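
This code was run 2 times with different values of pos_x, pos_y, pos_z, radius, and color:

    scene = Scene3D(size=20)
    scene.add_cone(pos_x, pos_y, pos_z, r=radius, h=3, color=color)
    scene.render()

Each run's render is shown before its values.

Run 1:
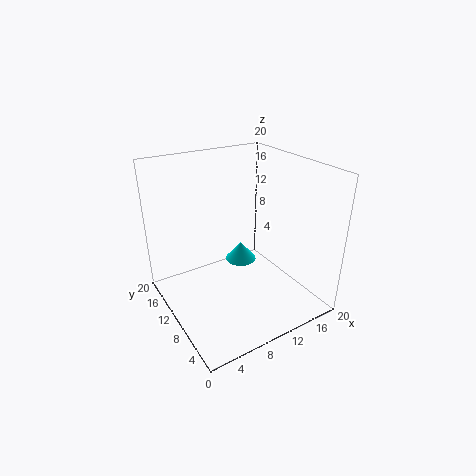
pos_x = 14; pos_y = 15.5; pos_z = 2.5; radius = 2.5; color = 'cyan'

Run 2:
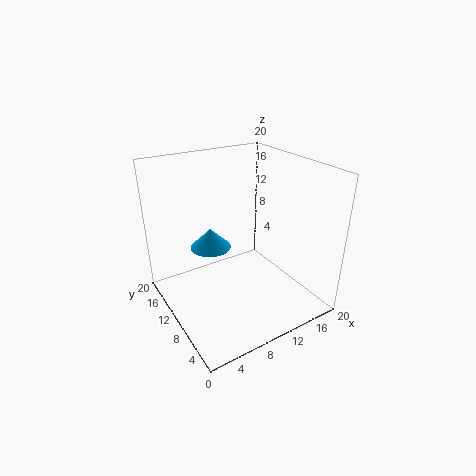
pos_x = 8; pos_y = 14.5; pos_z = 7; radius = 3; color = 'deepskyblue'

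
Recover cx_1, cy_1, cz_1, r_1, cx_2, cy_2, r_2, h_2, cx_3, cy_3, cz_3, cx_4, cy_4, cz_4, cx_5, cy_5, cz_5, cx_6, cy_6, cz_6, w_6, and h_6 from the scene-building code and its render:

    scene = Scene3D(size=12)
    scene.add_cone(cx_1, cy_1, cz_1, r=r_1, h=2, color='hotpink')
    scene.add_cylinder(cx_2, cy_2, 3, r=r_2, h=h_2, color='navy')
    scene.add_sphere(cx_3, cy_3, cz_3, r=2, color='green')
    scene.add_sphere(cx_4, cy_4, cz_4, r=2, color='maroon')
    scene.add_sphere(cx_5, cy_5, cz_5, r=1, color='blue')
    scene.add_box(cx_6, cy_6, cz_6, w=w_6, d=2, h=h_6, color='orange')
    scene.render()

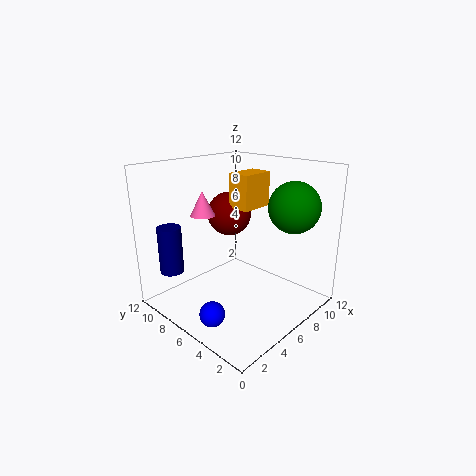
cx_1 = 4, cy_1 = 8, cz_1 = 8, r_1 = 1, cx_2 = 2, cy_2 = 10, r_2 = 1, h_2 = 4, cx_3 = 8, cy_3 = 2, cz_3 = 9, cx_4 = 8, cy_4 = 9, cz_4 = 7, cx_5 = 2, cy_5 = 5, cz_5 = 1, cx_6 = 7, cy_6 = 6, cz_6 = 8, w_6 = 3, h_6 = 3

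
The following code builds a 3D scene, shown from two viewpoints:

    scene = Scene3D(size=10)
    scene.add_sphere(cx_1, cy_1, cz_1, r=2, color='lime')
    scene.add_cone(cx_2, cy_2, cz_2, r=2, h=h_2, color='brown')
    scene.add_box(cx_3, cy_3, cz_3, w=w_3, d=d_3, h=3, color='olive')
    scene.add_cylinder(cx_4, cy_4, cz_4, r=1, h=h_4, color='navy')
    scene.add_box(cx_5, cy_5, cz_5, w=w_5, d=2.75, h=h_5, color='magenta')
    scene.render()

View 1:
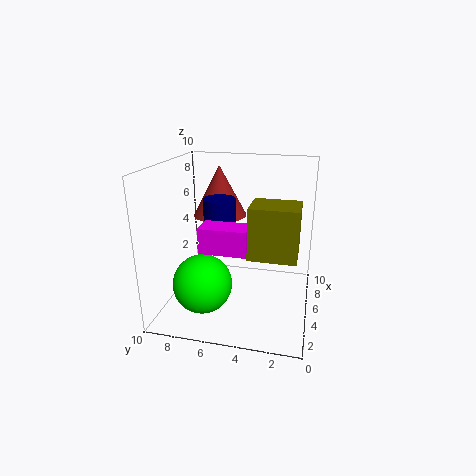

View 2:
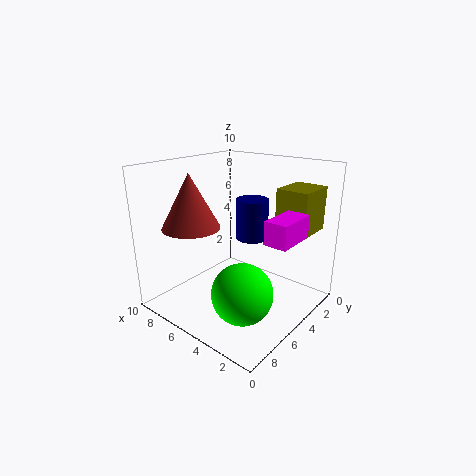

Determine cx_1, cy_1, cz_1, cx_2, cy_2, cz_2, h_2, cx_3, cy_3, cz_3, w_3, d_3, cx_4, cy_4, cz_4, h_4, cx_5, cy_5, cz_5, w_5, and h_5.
cx_1 = 3; cy_1 = 7; cz_1 = 2.25; cx_2 = 7.5; cy_2 = 7; cz_2 = 5.75; h_2 = 3.75; cx_3 = 0.75; cy_3 = 0.75; cz_3 = 5.5; w_3 = 2.25; d_3 = 2.75; cx_4 = 3.25; cy_4 = 5.75; cz_4 = 5.75; h_4 = 2.5; cx_5 = 0.5; cy_5 = 3.5; cz_5 = 5.75; w_5 = 1.5; h_5 = 1.5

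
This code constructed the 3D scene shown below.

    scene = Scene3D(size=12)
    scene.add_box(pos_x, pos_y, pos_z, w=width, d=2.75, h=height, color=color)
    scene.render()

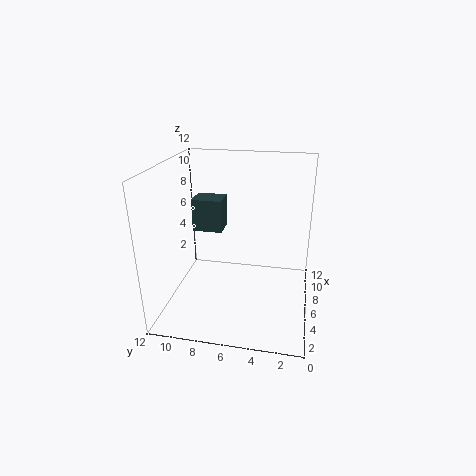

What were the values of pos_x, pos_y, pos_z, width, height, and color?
pos_x = 8.25, pos_y = 8, pos_z = 5.25, width = 2.25, height = 3, color = 'darkslategray'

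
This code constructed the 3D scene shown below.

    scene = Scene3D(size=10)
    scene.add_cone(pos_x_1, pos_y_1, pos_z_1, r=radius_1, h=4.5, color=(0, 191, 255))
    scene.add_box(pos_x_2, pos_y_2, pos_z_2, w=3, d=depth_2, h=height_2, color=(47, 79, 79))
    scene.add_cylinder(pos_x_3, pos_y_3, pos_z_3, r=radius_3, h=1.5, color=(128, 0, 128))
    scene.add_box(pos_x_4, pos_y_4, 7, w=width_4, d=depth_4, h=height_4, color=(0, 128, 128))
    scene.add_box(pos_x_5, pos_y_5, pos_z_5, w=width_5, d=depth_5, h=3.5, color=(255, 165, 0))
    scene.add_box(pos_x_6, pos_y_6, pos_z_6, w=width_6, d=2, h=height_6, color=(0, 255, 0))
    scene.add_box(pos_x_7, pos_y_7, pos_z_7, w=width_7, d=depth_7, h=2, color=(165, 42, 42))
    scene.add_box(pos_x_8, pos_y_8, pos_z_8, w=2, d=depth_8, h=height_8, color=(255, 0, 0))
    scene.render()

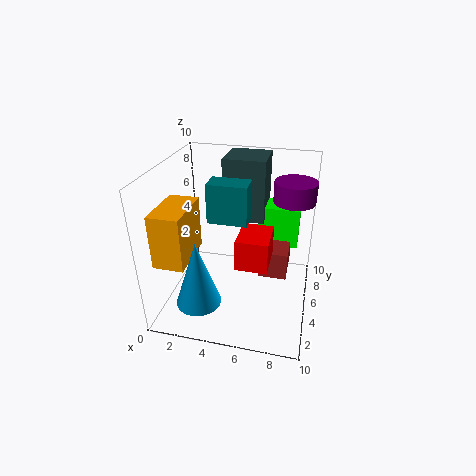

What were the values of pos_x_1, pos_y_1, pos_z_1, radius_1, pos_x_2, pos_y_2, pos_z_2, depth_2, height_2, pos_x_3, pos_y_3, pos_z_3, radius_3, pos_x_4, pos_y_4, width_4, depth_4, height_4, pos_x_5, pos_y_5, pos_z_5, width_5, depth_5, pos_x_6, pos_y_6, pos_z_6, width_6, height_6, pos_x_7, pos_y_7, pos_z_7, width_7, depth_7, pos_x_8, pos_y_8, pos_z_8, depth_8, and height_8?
pos_x_1 = 3
pos_y_1 = 2
pos_z_1 = 1.5
radius_1 = 1.5
pos_x_2 = 3.5
pos_y_2 = 6.5
pos_z_2 = 5.5
depth_2 = 3
height_2 = 4.5
pos_x_3 = 8.5
pos_y_3 = 7.5
pos_z_3 = 7
radius_3 = 1.5
pos_x_4 = 3.5
pos_y_4 = 3
width_4 = 2.5
depth_4 = 1.5
height_4 = 2.5
pos_x_5 = 0.5
pos_y_5 = 1
pos_z_5 = 4.5
width_5 = 2
depth_5 = 3.5
pos_x_6 = 6
pos_y_6 = 7
pos_z_6 = 3.5
width_6 = 3
height_6 = 3
pos_x_7 = 6.5
pos_y_7 = 5
pos_z_7 = 2
width_7 = 2
depth_7 = 3.5
pos_x_8 = 5.5
pos_y_8 = 2
pos_z_8 = 4.5
depth_8 = 2.5
height_8 = 2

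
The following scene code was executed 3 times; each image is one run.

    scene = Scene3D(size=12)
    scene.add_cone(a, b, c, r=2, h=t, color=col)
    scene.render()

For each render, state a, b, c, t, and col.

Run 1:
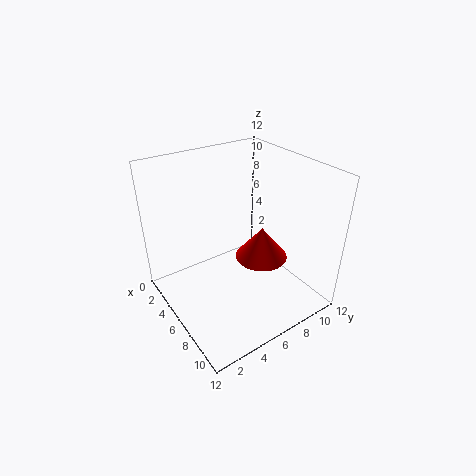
a = 8.5, b = 6.5, c = 5.5, t = 2.5, col = 'red'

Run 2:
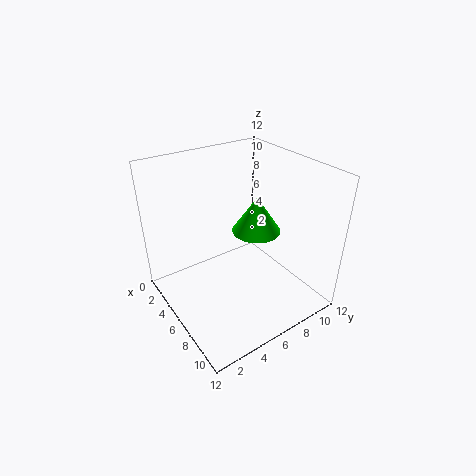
a = 6.5, b = 7.5, c = 6.5, t = 3, col = 'lime'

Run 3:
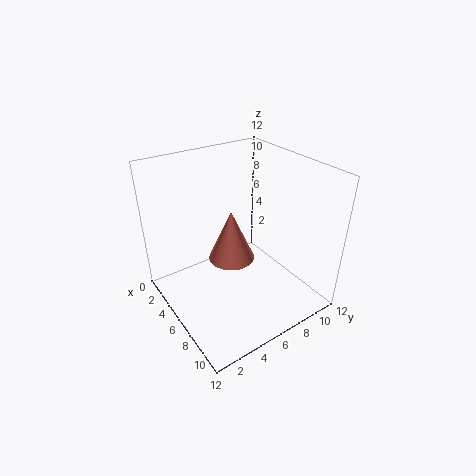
a = 5, b = 6, c = 3.5, t = 4.5, col = 'salmon'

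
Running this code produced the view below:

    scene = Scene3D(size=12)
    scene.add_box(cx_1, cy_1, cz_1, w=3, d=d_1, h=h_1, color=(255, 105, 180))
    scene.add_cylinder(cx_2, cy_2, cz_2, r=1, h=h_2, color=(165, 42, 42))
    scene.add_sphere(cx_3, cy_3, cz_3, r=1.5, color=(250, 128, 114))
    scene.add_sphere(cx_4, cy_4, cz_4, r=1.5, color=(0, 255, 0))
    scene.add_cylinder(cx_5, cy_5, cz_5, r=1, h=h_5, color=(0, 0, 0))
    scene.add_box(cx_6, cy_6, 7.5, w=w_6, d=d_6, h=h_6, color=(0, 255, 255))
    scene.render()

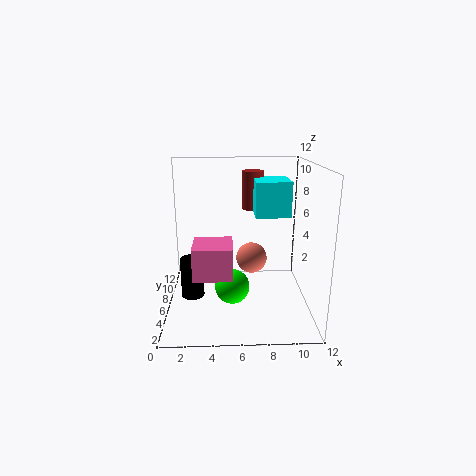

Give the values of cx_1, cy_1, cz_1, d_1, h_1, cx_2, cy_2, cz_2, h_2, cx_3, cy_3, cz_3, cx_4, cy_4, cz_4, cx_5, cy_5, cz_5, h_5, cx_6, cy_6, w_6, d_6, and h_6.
cx_1 = 2.5
cy_1 = 2
cz_1 = 4
d_1 = 3
h_1 = 2.5
cx_2 = 7.5
cy_2 = 10
cz_2 = 7.5
h_2 = 3.5
cx_3 = 7.5
cy_3 = 10
cz_3 = 2.5
cx_4 = 5.5
cy_4 = 6
cz_4 = 1.5
cx_5 = 2
cy_5 = 6.5
cz_5 = 0.5
h_5 = 3.5
cx_6 = 7.5
cy_6 = 6.5
w_6 = 3
d_6 = 3.5
h_6 = 3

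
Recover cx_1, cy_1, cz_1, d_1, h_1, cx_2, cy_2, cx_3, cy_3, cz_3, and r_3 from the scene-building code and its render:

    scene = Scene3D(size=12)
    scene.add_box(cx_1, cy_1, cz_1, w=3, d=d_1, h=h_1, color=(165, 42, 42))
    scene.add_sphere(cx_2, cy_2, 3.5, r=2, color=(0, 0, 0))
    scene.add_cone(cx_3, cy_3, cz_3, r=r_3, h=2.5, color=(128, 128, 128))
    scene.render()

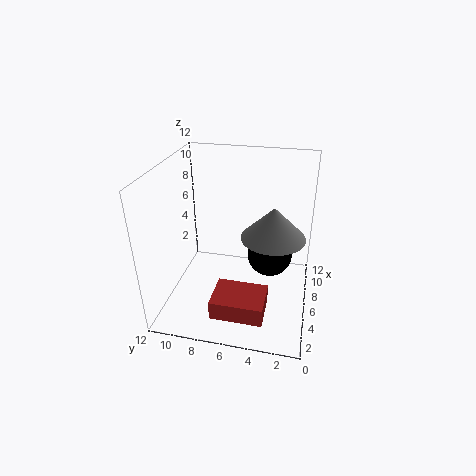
cx_1 = 0.5
cy_1 = 3
cz_1 = 2
d_1 = 4
h_1 = 1.5
cx_2 = 8
cy_2 = 3.5
cx_3 = 5
cy_3 = 3
cz_3 = 7
r_3 = 2.5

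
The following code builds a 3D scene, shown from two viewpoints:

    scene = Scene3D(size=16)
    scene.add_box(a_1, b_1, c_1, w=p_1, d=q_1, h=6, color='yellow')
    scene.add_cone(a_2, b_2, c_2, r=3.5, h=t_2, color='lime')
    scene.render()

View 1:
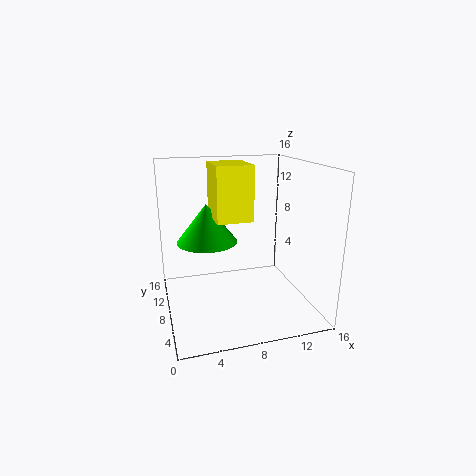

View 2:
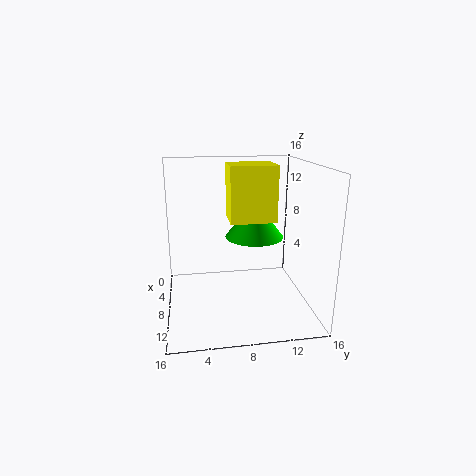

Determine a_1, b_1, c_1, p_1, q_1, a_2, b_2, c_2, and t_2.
a_1 = 5.5; b_1 = 7; c_1 = 10; p_1 = 4; q_1 = 5; a_2 = 5; b_2 = 10.5; c_2 = 7; t_2 = 4.5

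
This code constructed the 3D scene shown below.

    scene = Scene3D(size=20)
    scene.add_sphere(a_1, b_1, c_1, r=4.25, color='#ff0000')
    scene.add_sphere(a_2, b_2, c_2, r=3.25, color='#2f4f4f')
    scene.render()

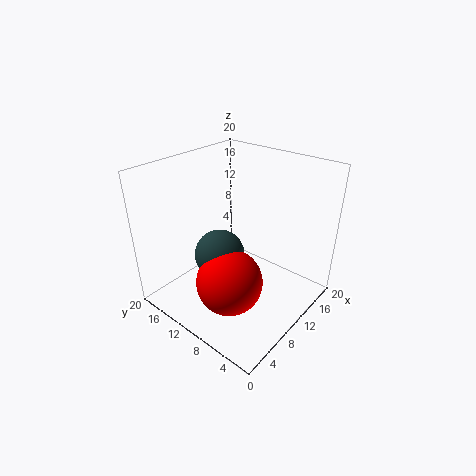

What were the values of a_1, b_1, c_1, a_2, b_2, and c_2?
a_1 = 5
b_1 = 7.25
c_1 = 6.75
a_2 = 6.25
b_2 = 10
c_2 = 9.25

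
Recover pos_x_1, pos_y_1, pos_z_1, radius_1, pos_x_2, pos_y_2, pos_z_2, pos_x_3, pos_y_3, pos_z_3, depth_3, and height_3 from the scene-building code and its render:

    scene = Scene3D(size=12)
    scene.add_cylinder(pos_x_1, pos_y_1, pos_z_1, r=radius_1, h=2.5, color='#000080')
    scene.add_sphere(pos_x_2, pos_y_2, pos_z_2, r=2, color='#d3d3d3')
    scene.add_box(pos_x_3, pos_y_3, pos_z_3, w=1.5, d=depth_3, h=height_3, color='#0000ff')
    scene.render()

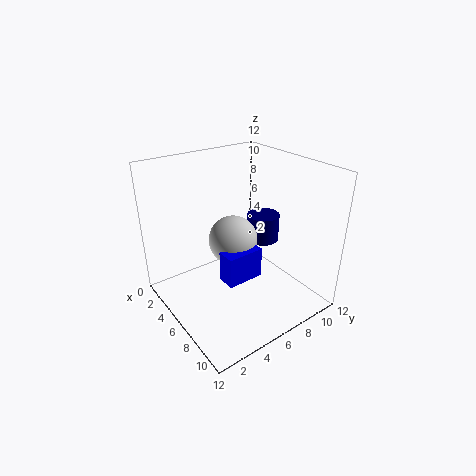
pos_x_1 = 4.5; pos_y_1 = 10; pos_z_1 = 4; radius_1 = 1.5; pos_x_2 = 6; pos_y_2 = 5.5; pos_z_2 = 6; pos_x_3 = 7; pos_y_3 = 3.5; pos_z_3 = 3.5; depth_3 = 3; height_3 = 2.5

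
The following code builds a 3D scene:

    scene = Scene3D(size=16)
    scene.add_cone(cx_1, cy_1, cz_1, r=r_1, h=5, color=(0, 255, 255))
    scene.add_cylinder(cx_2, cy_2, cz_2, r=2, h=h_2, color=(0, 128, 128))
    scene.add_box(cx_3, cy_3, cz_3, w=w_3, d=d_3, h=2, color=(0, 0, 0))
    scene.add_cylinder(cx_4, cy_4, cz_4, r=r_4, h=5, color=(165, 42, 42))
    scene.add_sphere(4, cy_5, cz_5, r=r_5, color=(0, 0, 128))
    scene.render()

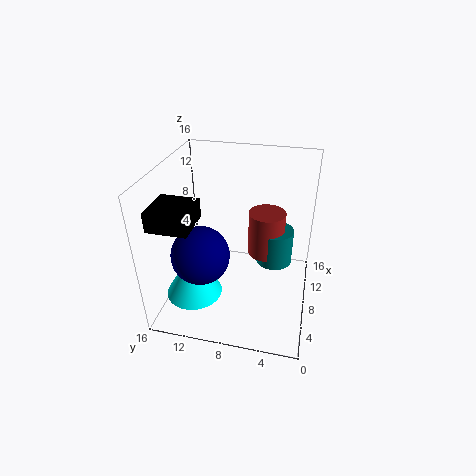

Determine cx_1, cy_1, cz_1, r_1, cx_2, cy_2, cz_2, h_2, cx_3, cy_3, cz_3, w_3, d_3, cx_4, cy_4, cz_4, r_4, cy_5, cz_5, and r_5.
cx_1 = 4
cy_1 = 12
cz_1 = 3
r_1 = 3
cx_2 = 9
cy_2 = 4
cz_2 = 5
h_2 = 4
cx_3 = 1
cy_3 = 11
cz_3 = 12
w_3 = 4
d_3 = 4
cx_4 = 9
cy_4 = 5
cz_4 = 6
r_4 = 2
cy_5 = 11
cz_5 = 8
r_5 = 3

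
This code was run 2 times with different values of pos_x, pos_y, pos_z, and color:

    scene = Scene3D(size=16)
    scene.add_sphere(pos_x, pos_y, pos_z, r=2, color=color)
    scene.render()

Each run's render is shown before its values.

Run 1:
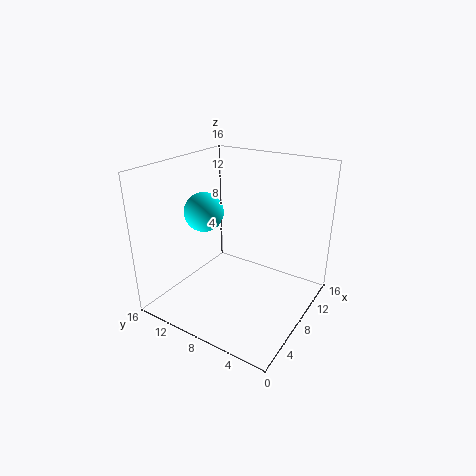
pos_x = 4.75; pos_y = 10; pos_z = 11.75; color = 'cyan'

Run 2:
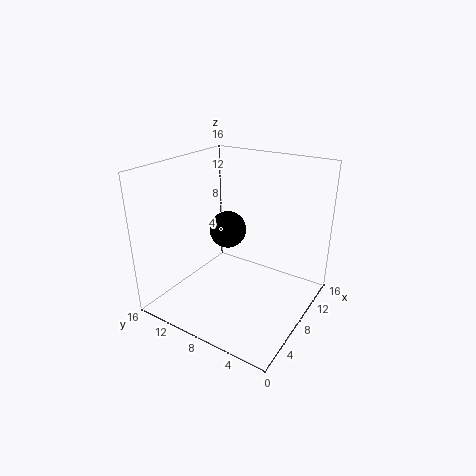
pos_x = 7.5; pos_y = 9; pos_z = 9; color = 'black'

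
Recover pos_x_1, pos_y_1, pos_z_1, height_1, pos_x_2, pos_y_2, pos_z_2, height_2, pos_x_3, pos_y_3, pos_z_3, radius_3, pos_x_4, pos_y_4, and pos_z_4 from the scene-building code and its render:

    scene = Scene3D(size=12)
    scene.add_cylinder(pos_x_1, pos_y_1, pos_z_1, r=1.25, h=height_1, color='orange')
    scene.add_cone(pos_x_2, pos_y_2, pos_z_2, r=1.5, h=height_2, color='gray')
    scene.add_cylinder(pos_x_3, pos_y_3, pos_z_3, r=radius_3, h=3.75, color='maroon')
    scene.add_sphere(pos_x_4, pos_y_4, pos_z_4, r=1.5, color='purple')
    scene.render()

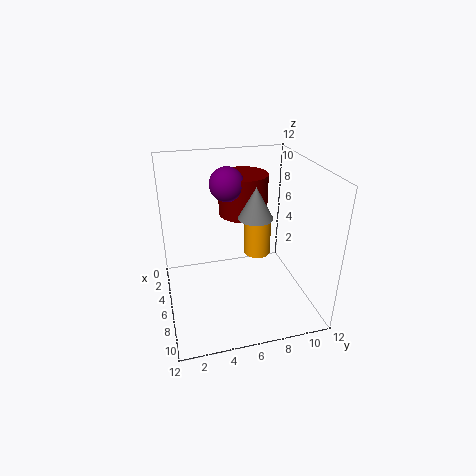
pos_x_1 = 3, pos_y_1 = 8.75, pos_z_1 = 2.5, height_1 = 3.5, pos_x_2 = 5.25, pos_y_2 = 7.75, pos_z_2 = 7.25, height_2 = 2.75, pos_x_3 = 2.25, pos_y_3 = 7.5, pos_z_3 = 6.5, radius_3 = 2.25, pos_x_4 = 3.25, pos_y_4 = 5.75, pos_z_4 = 9.75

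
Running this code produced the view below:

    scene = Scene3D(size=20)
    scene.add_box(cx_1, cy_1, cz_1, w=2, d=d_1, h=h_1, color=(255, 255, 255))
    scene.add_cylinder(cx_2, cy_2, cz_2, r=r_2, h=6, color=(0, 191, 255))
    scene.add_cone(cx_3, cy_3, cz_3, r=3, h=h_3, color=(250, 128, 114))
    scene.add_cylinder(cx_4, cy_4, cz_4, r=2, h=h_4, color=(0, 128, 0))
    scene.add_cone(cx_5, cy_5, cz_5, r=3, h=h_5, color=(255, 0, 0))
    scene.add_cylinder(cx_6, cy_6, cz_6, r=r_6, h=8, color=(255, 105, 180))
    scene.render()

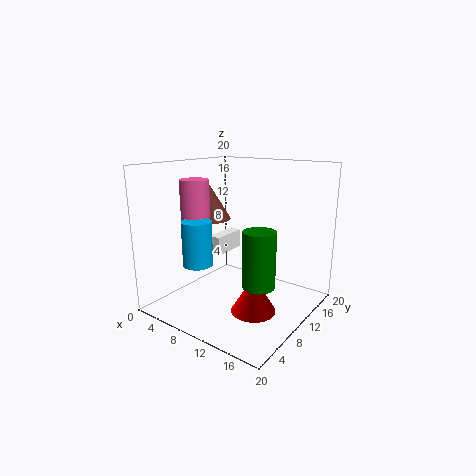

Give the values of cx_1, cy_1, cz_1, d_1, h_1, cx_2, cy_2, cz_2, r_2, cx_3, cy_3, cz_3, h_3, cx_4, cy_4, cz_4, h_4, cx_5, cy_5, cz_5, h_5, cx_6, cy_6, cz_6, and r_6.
cx_1 = 2; cy_1 = 13; cz_1 = 5; d_1 = 6; h_1 = 3; cx_2 = 7; cy_2 = 5; cz_2 = 7; r_2 = 2; cx_3 = 5; cy_3 = 10; cz_3 = 12; h_3 = 5; cx_4 = 16; cy_4 = 6; cz_4 = 6; h_4 = 7; cx_5 = 14; cy_5 = 8; cz_5 = 1; h_5 = 5; cx_6 = 5; cy_6 = 7; cz_6 = 10; r_6 = 2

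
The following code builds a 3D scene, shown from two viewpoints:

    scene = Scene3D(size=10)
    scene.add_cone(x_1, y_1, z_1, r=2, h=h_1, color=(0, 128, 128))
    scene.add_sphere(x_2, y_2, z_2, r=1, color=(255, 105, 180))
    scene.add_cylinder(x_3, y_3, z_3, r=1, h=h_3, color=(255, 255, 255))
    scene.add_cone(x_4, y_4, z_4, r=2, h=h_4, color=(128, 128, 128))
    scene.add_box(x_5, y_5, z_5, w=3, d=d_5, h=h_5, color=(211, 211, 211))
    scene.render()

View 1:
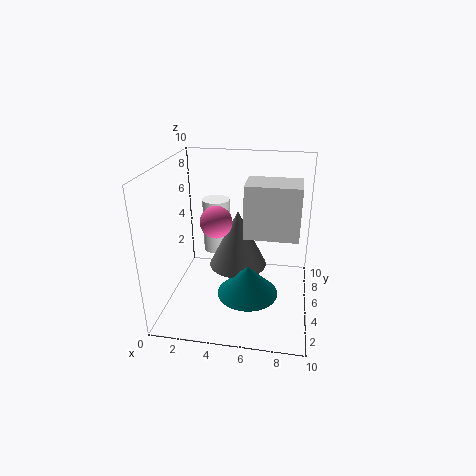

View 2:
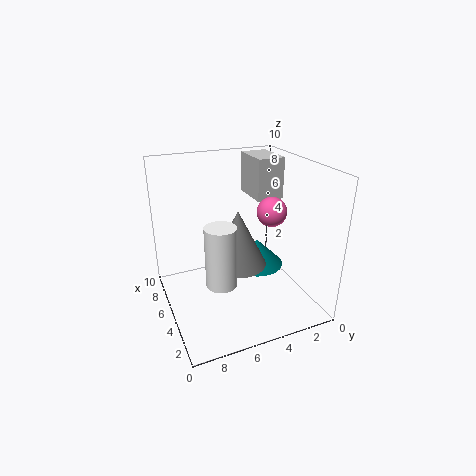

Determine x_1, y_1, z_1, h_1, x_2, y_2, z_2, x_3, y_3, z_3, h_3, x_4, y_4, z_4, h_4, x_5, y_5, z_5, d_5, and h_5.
x_1 = 6, y_1 = 3, z_1 = 2, h_1 = 2, x_2 = 4, y_2 = 3, z_2 = 7, x_3 = 3, y_3 = 7, z_3 = 3, h_3 = 4, x_4 = 5, y_4 = 5, z_4 = 3, h_4 = 4, x_5 = 6, y_5 = 1, z_5 = 7, d_5 = 2, h_5 = 3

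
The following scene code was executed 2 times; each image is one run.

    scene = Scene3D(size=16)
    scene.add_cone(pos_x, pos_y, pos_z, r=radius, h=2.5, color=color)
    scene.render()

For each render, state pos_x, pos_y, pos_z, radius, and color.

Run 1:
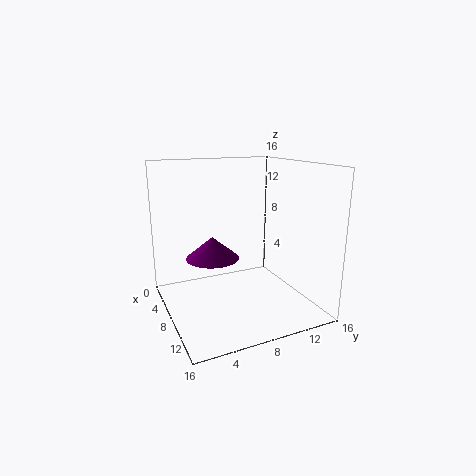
pos_x = 6.5; pos_y = 5.5; pos_z = 5.5; radius = 3; color = 'purple'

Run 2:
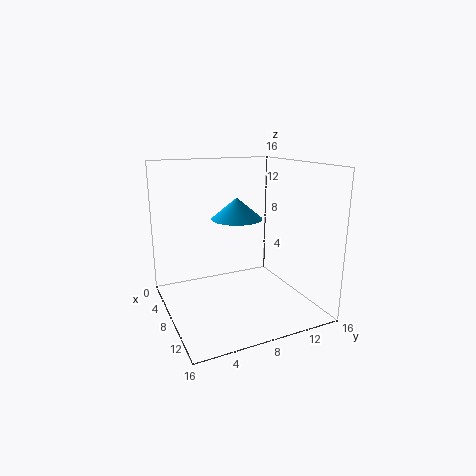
pos_x = 5.5; pos_y = 9; pos_z = 9.5; radius = 3; color = 'deepskyblue'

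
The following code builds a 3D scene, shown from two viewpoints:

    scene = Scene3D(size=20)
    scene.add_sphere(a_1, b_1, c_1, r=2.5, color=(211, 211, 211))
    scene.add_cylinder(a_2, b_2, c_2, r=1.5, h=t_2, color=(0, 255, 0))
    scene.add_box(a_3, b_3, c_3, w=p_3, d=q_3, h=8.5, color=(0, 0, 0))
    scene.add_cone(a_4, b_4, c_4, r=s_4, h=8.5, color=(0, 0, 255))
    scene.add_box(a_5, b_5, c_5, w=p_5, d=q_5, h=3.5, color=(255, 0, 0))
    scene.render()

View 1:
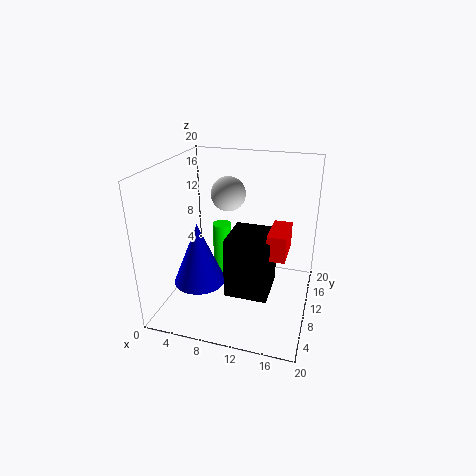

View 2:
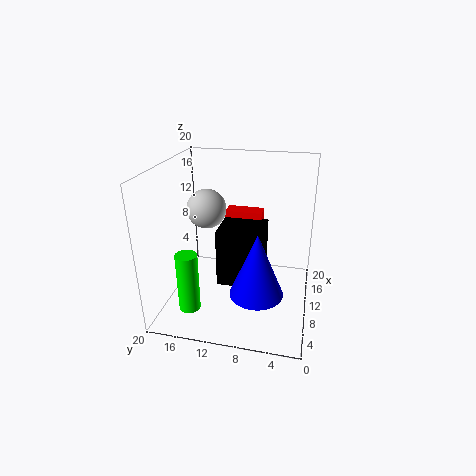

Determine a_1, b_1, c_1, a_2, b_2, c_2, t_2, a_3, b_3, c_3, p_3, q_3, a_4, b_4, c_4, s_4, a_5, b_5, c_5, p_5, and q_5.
a_1 = 7.5
b_1 = 13.5
c_1 = 15
a_2 = 5.5
b_2 = 16
c_2 = 0.5
t_2 = 8.5
a_3 = 9
b_3 = 6.5
c_3 = 2.5
p_3 = 6
q_3 = 6.5
a_4 = 5.5
b_4 = 6.5
c_4 = 4.5
s_4 = 3.5
a_5 = 14.5
b_5 = 7.5
c_5 = 8.5
p_5 = 2.5
q_5 = 5.5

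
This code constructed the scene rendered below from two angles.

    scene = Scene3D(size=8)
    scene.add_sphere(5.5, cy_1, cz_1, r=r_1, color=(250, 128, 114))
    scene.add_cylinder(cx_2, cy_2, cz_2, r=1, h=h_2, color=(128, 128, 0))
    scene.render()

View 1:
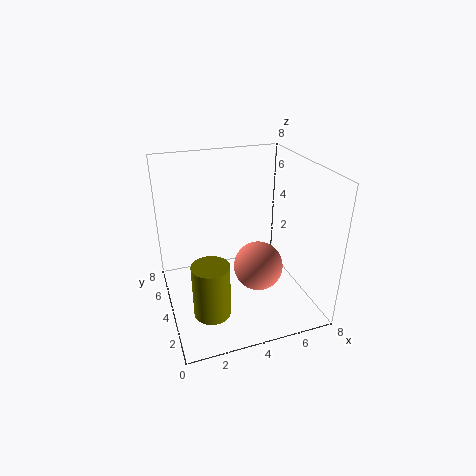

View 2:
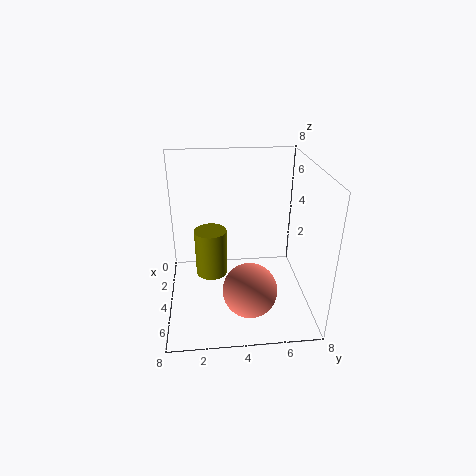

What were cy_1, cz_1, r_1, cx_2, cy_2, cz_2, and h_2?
cy_1 = 4.5; cz_1 = 1.5; r_1 = 1.5; cx_2 = 2; cy_2 = 2.5; cz_2 = 0.5; h_2 = 3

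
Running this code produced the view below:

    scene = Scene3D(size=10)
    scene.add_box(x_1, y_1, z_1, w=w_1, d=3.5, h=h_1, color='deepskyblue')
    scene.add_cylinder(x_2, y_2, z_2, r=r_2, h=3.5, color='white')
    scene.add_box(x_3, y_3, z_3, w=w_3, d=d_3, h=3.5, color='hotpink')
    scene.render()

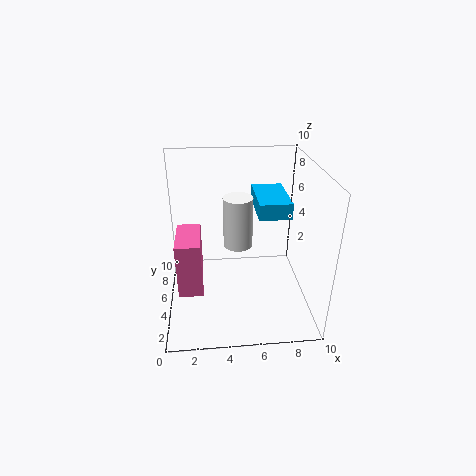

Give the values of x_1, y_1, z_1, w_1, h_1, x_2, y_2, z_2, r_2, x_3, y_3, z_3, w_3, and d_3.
x_1 = 6, y_1 = 2.5, z_1 = 7.5, w_1 = 2, h_1 = 1, x_2 = 5, y_2 = 5, z_2 = 4.5, r_2 = 1, x_3 = 1, y_3 = 1.5, z_3 = 3, w_3 = 1.5, d_3 = 3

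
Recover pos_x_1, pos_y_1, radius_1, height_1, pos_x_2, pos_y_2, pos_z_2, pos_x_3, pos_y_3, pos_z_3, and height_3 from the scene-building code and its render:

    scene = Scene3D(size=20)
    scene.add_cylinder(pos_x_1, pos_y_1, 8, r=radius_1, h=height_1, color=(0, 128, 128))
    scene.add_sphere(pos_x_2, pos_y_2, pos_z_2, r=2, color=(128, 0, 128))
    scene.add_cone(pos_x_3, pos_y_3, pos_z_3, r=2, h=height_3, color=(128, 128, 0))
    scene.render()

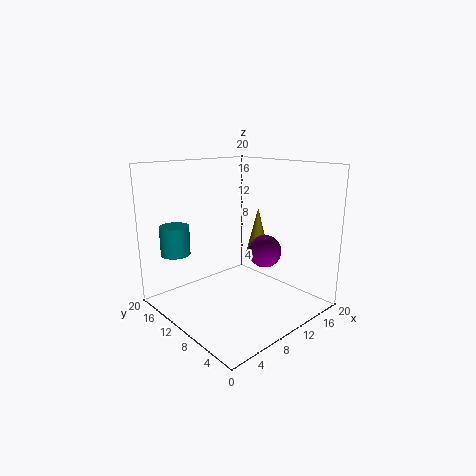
pos_x_1 = 3
pos_y_1 = 15
radius_1 = 2
height_1 = 4
pos_x_2 = 9
pos_y_2 = 4
pos_z_2 = 10
pos_x_3 = 16
pos_y_3 = 12
pos_z_3 = 5
height_3 = 8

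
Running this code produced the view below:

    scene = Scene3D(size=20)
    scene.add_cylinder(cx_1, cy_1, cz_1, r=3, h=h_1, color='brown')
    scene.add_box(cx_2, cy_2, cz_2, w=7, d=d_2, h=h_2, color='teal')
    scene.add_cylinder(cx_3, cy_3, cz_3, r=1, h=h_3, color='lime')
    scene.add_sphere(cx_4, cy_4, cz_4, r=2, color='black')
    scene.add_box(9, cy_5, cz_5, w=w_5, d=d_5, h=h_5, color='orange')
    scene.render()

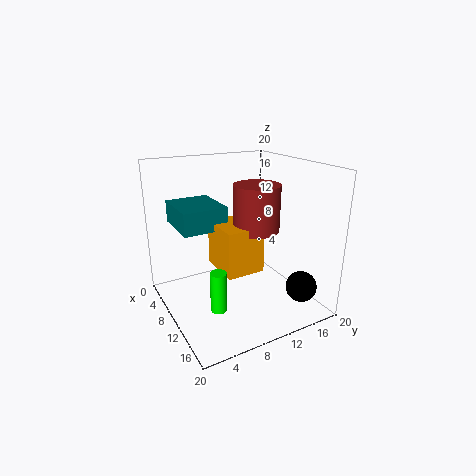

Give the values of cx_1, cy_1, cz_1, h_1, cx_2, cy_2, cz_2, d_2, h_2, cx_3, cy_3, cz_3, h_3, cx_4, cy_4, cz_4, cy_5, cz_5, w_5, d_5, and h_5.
cx_1 = 13, cy_1 = 11, cz_1 = 12, h_1 = 6, cx_2 = 4, cy_2 = 2, cz_2 = 12, d_2 = 6, h_2 = 3, cx_3 = 16, cy_3 = 4, cz_3 = 4, h_3 = 5, cx_4 = 18, cy_4 = 15, cz_4 = 5, cy_5 = 6, cz_5 = 7, w_5 = 6, d_5 = 5, h_5 = 6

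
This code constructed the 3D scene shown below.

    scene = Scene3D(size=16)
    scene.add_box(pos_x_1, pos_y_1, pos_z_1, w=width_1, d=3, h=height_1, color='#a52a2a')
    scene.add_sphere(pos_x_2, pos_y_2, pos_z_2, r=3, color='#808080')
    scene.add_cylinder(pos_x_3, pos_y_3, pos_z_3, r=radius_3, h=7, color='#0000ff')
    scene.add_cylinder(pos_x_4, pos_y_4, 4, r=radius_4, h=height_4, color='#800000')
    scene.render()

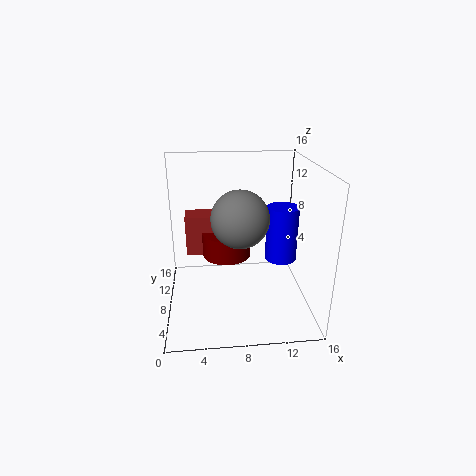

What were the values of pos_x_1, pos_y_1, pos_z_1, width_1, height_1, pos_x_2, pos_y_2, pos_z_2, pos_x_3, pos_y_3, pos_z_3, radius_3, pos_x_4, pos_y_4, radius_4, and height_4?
pos_x_1 = 2; pos_y_1 = 12; pos_z_1 = 4; width_1 = 5; height_1 = 5; pos_x_2 = 8; pos_y_2 = 6; pos_z_2 = 11; pos_x_3 = 14; pos_y_3 = 12; pos_z_3 = 3; radius_3 = 2; pos_x_4 = 7; pos_y_4 = 12; radius_4 = 3; height_4 = 3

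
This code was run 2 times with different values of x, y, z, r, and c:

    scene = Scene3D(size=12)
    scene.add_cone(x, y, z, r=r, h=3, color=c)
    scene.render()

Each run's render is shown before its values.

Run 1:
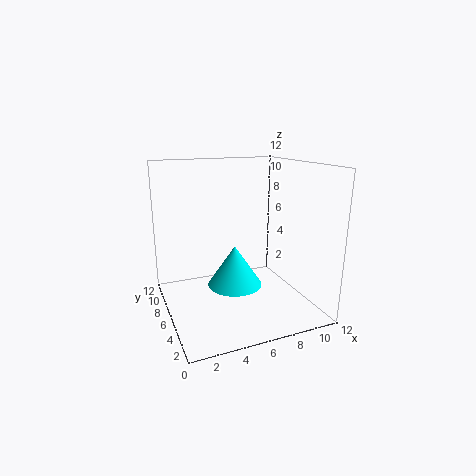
x = 4.5, y = 3, z = 3.5, r = 2, c = 'cyan'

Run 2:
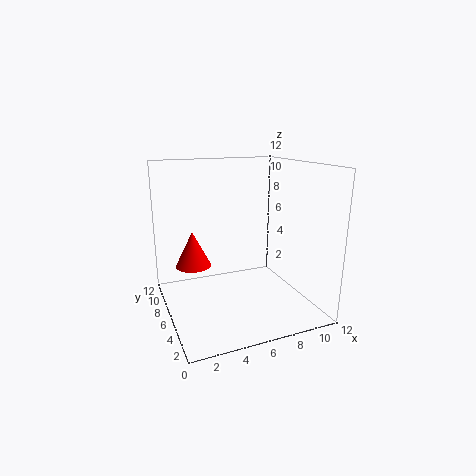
x = 2.5, y = 7.5, z = 3.5, r = 1.5, c = 'red'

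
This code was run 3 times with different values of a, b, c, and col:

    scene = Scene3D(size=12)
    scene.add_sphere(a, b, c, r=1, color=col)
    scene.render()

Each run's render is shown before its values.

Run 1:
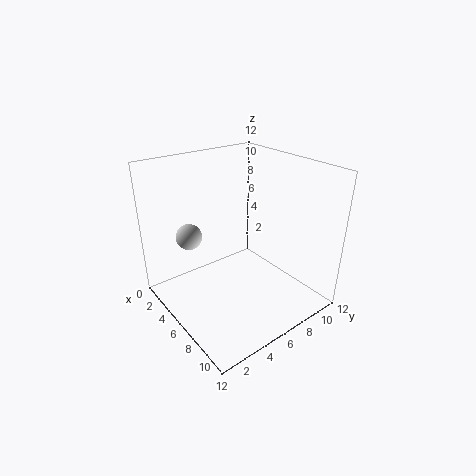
a = 5, b = 2, c = 7, col = 'lightgray'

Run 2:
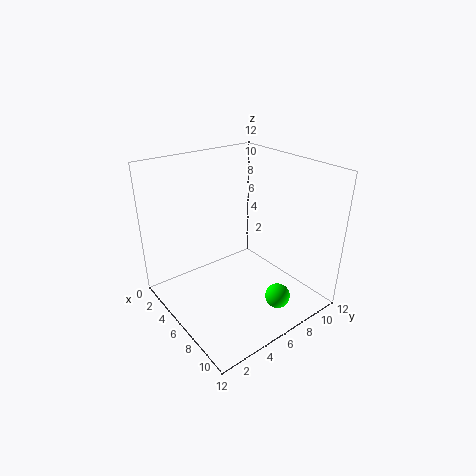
a = 10, b = 7, c = 2, col = 'lime'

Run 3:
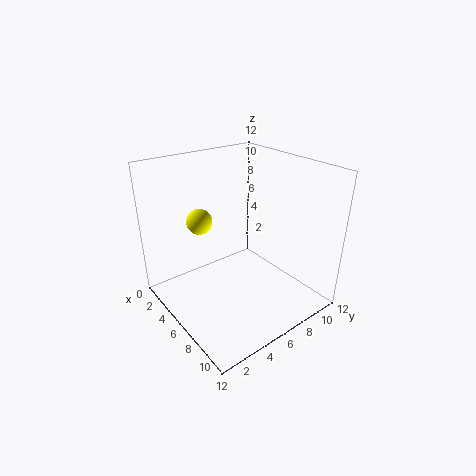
a = 5, b = 3, c = 8, col = 'yellow'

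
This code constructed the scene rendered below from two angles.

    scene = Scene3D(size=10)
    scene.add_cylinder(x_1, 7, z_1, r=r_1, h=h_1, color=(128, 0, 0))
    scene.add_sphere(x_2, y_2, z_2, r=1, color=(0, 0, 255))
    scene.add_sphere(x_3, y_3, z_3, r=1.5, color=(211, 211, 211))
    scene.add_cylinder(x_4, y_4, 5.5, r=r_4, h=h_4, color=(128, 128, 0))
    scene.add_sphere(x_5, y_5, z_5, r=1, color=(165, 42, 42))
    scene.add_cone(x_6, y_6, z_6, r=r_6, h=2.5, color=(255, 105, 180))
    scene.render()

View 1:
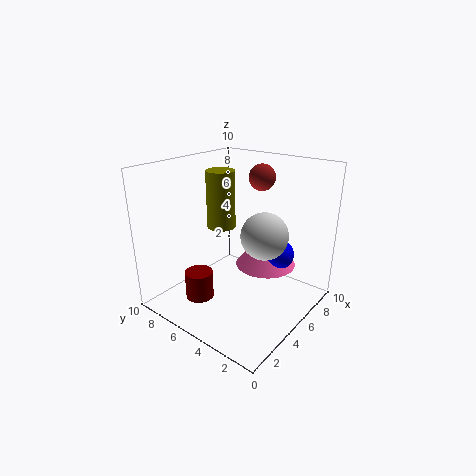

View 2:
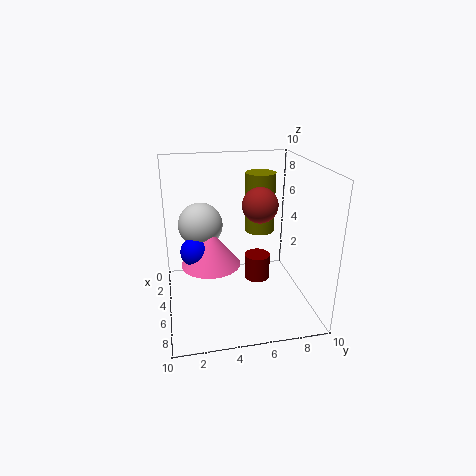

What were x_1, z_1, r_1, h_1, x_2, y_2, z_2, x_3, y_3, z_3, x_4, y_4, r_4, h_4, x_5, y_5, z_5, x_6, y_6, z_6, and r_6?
x_1 = 3; z_1 = 0.5; r_1 = 1; h_1 = 2; x_2 = 5.5; y_2 = 2; z_2 = 4.5; x_3 = 4.5; y_3 = 2.5; z_3 = 6; x_4 = 5; y_4 = 6.5; r_4 = 1; h_4 = 4; x_5 = 8.5; y_5 = 5.5; z_5 = 8.5; x_6 = 5.5; y_6 = 3; z_6 = 3.5; r_6 = 2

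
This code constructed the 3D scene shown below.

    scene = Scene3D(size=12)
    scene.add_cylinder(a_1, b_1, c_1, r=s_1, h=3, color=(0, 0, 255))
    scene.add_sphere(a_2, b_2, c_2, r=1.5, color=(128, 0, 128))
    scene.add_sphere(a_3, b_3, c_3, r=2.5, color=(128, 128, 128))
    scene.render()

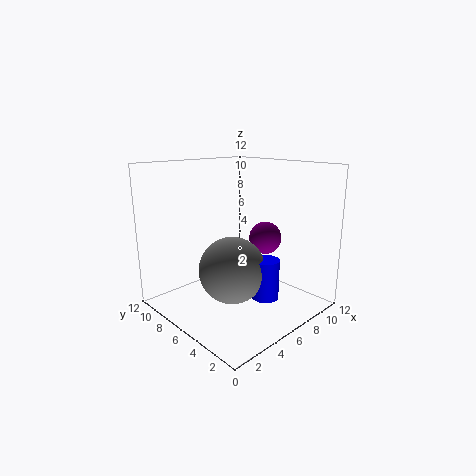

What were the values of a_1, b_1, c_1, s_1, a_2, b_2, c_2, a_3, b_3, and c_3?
a_1 = 5; b_1 = 2; c_1 = 2.5; s_1 = 1; a_2 = 10; b_2 = 6.5; c_2 = 5; a_3 = 3.5; b_3 = 4; c_3 = 4.5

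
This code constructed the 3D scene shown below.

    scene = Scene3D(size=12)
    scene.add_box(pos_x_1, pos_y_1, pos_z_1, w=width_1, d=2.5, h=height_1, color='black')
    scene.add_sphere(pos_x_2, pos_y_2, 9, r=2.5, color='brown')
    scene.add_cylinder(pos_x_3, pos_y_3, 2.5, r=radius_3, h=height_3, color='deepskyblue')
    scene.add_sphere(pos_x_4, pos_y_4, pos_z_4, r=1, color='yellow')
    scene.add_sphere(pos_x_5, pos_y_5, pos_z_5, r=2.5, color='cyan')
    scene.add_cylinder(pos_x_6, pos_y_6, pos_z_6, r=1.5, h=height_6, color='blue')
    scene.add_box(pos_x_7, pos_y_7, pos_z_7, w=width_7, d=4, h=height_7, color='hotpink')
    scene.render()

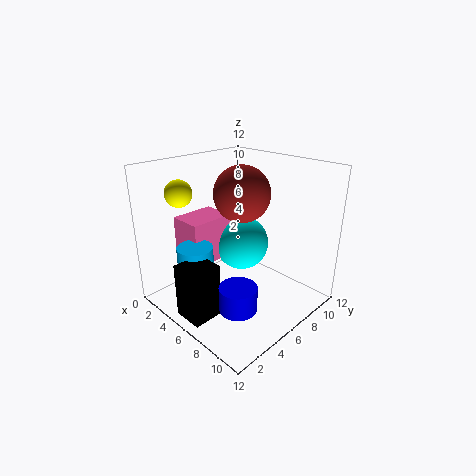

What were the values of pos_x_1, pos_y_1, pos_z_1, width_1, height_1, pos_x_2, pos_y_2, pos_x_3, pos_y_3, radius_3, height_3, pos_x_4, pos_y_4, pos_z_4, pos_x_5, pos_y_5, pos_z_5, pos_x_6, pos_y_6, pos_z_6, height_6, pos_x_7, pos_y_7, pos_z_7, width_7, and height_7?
pos_x_1 = 4.5; pos_y_1 = 0.5; pos_z_1 = 0.5; width_1 = 2.5; height_1 = 4.5; pos_x_2 = 4.5; pos_y_2 = 8; pos_x_3 = 4; pos_y_3 = 3; radius_3 = 1.5; height_3 = 3; pos_x_4 = 4.5; pos_y_4 = 1.5; pos_z_4 = 10.5; pos_x_5 = 4; pos_y_5 = 8.5; pos_z_5 = 4; pos_x_6 = 8.5; pos_y_6 = 3.5; pos_z_6 = 1.5; height_6 = 2; pos_x_7 = 0.5; pos_y_7 = 3.5; pos_z_7 = 3; width_7 = 3; height_7 = 4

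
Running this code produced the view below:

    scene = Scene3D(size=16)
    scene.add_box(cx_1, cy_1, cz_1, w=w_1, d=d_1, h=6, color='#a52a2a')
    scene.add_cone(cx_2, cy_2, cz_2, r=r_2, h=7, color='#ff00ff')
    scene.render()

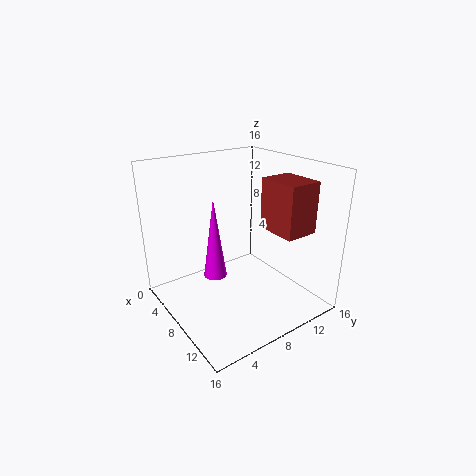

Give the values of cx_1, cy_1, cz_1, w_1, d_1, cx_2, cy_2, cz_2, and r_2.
cx_1 = 7; cy_1 = 12; cz_1 = 8; w_1 = 5; d_1 = 4; cx_2 = 13; cy_2 = 2; cz_2 = 8; r_2 = 1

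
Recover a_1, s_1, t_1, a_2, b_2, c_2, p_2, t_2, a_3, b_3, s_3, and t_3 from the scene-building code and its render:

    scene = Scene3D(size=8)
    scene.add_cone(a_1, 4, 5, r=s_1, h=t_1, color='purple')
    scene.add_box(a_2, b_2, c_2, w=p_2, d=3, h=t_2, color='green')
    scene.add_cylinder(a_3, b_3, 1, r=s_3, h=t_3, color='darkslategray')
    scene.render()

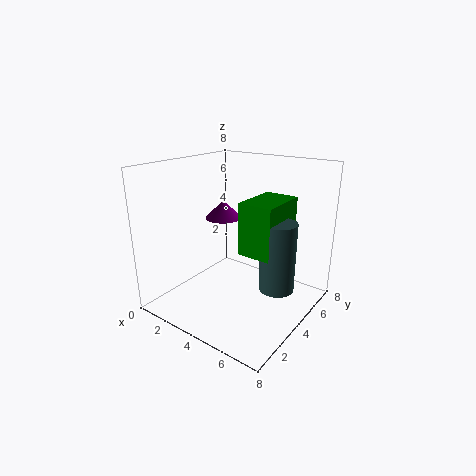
a_1 = 3
s_1 = 1
t_1 = 1
a_2 = 4
b_2 = 4
c_2 = 3
p_2 = 2
t_2 = 3
a_3 = 6
b_3 = 5
s_3 = 1
t_3 = 4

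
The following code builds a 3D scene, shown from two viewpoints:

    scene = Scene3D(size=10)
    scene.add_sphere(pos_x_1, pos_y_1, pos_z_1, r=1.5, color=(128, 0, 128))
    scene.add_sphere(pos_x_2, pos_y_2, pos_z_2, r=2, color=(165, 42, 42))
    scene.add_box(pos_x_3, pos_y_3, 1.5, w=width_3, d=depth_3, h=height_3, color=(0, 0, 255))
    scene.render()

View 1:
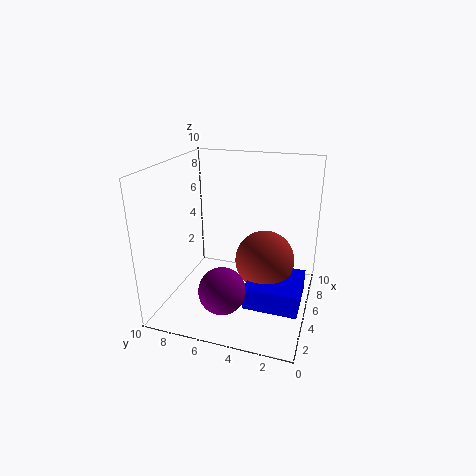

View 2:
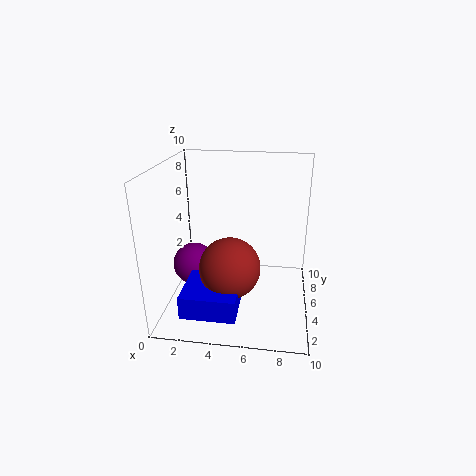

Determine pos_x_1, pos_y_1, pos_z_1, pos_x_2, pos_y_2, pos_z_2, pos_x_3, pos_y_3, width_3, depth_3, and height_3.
pos_x_1 = 1.75, pos_y_1 = 5, pos_z_1 = 2.75, pos_x_2 = 4.75, pos_y_2 = 3, pos_z_2 = 3.75, pos_x_3 = 2, pos_y_3 = 0.25, width_3 = 3.5, depth_3 = 3.5, height_3 = 1.5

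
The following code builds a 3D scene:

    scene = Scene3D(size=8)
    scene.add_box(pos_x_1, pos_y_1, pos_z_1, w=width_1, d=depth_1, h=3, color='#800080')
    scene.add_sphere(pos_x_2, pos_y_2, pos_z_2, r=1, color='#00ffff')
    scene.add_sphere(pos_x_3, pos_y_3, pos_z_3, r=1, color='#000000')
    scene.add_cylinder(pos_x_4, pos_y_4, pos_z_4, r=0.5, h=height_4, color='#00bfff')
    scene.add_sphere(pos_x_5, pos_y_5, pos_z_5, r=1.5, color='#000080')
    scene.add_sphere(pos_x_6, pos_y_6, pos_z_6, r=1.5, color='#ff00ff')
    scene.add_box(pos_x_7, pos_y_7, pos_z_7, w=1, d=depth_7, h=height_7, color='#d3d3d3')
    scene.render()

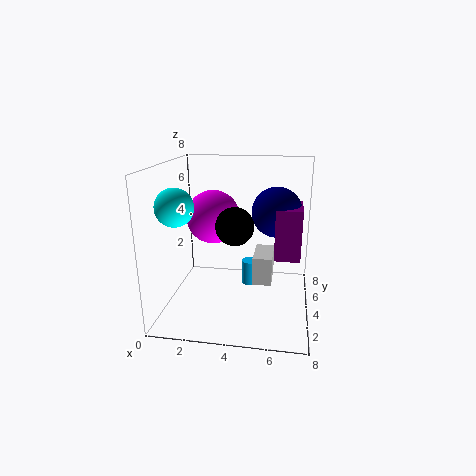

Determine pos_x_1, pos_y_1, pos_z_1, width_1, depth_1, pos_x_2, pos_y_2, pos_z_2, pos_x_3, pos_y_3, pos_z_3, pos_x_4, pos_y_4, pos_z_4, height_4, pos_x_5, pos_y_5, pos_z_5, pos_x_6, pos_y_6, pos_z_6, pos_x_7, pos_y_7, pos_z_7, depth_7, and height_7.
pos_x_1 = 6; pos_y_1 = 4.5; pos_z_1 = 2.5; width_1 = 1.5; depth_1 = 2.5; pos_x_2 = 1; pos_y_2 = 2.5; pos_z_2 = 6; pos_x_3 = 4; pos_y_3 = 3; pos_z_3 = 5; pos_x_4 = 4.5; pos_y_4 = 5.5; pos_z_4 = 0.5; height_4 = 1.5; pos_x_5 = 6; pos_y_5 = 6; pos_z_5 = 5; pos_x_6 = 2.5; pos_y_6 = 4.5; pos_z_6 = 5; pos_x_7 = 5; pos_y_7 = 2.5; pos_z_7 = 2; depth_7 = 2; height_7 = 1.5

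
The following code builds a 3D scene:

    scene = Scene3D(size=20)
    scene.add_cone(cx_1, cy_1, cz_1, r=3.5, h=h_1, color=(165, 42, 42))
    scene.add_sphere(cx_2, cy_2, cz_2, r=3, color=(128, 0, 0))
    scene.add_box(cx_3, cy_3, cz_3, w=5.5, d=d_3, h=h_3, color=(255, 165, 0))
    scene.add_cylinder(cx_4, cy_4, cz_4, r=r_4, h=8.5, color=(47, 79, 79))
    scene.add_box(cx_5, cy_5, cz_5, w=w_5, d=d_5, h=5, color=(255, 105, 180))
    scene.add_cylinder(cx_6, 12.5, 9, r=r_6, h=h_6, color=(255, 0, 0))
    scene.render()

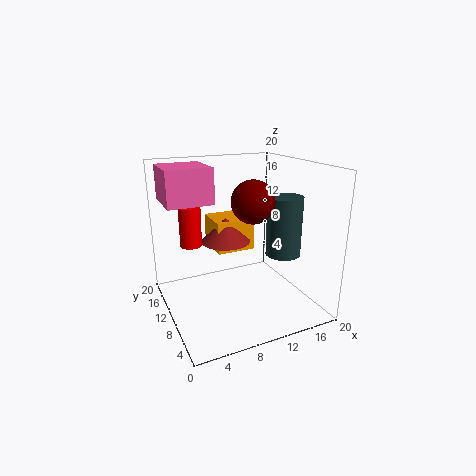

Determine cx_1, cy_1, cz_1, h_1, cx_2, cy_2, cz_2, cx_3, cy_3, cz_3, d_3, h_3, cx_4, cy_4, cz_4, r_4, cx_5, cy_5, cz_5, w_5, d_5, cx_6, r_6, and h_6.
cx_1 = 9, cy_1 = 12, cz_1 = 9, h_1 = 3.5, cx_2 = 12, cy_2 = 9.5, cz_2 = 15, cx_3 = 7.5, cy_3 = 11, cz_3 = 7.5, d_3 = 5.5, h_3 = 4.5, cx_4 = 16.5, cy_4 = 8.5, cz_4 = 7, r_4 = 2.5, cx_5 = 1, cy_5 = 12, cz_5 = 14.5, w_5 = 6.5, d_5 = 7, cx_6 = 4, r_6 = 1.5, h_6 = 5.5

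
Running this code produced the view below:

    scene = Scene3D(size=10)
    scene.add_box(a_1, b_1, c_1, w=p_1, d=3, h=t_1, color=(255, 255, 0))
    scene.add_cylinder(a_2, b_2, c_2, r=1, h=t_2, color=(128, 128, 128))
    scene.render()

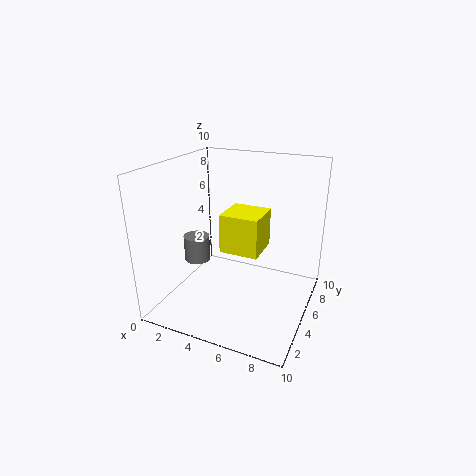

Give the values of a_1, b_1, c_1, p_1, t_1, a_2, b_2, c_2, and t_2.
a_1 = 3; b_1 = 6; c_1 = 3; p_1 = 3; t_1 = 3; a_2 = 1; b_2 = 6; c_2 = 2; t_2 = 2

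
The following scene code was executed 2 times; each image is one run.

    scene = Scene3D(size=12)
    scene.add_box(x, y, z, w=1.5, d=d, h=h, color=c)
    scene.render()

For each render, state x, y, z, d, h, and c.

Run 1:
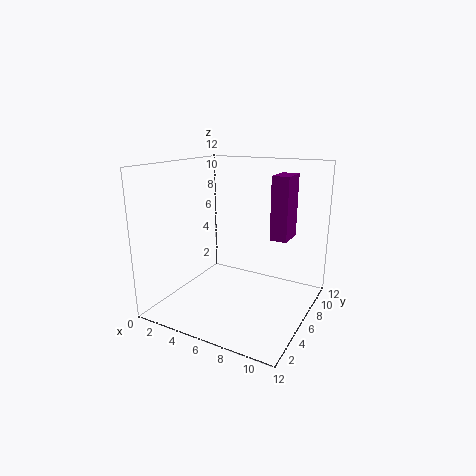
x = 8; y = 8; z = 5.5; d = 2.5; h = 5.5; c = 'purple'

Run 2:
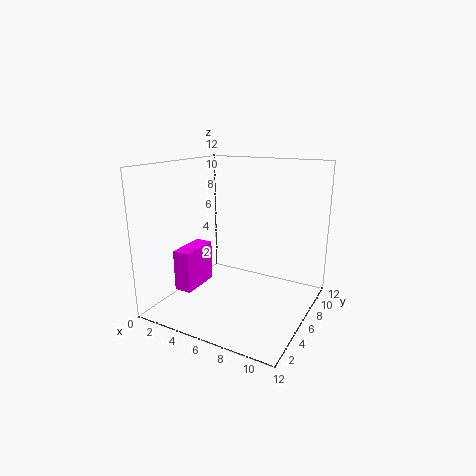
x = 1.5; y = 3; z = 1.5; d = 3.5; h = 3.5; c = 'magenta'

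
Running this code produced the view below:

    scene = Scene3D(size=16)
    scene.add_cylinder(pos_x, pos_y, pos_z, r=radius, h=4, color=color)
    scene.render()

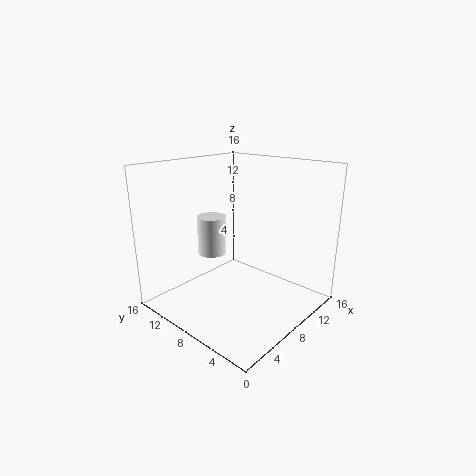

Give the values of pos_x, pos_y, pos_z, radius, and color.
pos_x = 5, pos_y = 9, pos_z = 7, radius = 1.5, color = 'white'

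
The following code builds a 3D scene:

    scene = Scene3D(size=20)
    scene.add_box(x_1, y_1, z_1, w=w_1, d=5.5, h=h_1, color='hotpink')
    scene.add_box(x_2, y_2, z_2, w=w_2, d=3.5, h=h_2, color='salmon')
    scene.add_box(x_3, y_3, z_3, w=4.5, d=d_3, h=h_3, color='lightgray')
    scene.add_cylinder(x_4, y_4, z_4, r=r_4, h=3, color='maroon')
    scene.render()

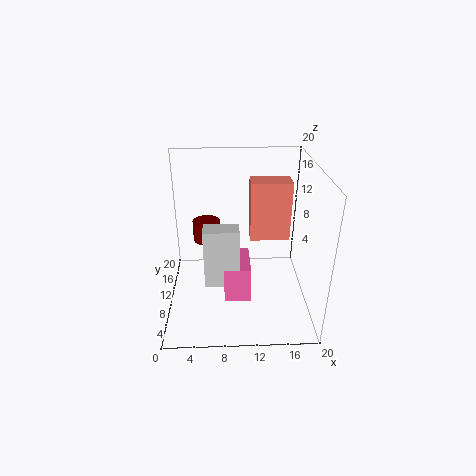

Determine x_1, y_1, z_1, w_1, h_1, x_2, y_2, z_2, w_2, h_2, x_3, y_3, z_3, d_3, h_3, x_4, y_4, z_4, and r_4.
x_1 = 8; y_1 = 5; z_1 = 3; w_1 = 3.5; h_1 = 5; x_2 = 12; y_2 = 13.5; z_2 = 7.5; w_2 = 6; h_2 = 9; x_3 = 5.5; y_3 = 5; z_3 = 5.5; d_3 = 2.5; h_3 = 8; x_4 = 5.5; y_4 = 13.5; z_4 = 8; r_4 = 2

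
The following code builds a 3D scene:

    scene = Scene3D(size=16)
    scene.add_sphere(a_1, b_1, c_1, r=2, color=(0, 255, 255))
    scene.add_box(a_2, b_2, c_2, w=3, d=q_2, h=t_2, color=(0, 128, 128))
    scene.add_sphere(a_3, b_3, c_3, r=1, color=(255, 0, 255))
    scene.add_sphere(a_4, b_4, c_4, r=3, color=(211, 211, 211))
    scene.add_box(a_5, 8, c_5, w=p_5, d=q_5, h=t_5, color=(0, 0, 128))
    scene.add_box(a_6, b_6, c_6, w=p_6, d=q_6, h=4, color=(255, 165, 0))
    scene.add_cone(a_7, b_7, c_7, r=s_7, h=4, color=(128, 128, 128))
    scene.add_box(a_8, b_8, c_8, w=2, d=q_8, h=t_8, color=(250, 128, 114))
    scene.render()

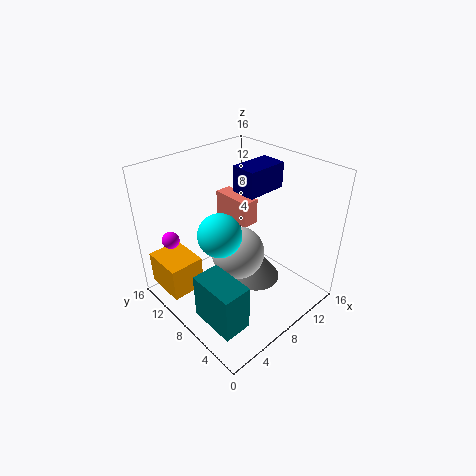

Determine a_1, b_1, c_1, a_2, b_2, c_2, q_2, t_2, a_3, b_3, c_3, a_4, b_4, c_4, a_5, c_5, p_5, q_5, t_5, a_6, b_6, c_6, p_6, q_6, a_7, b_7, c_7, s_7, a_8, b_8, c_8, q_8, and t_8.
a_1 = 3
b_1 = 5
c_1 = 12
a_2 = 1
b_2 = 2
c_2 = 2
q_2 = 5
t_2 = 5
a_3 = 3
b_3 = 14
c_3 = 7
a_4 = 8
b_4 = 8
c_4 = 6
a_5 = 10
c_5 = 12
p_5 = 5
q_5 = 3
t_5 = 3
a_6 = 1
b_6 = 11
c_6 = 1
p_6 = 4
q_6 = 5
a_7 = 11
b_7 = 8
c_7 = 1
s_7 = 3
a_8 = 10
b_8 = 9
c_8 = 8
q_8 = 5
t_8 = 3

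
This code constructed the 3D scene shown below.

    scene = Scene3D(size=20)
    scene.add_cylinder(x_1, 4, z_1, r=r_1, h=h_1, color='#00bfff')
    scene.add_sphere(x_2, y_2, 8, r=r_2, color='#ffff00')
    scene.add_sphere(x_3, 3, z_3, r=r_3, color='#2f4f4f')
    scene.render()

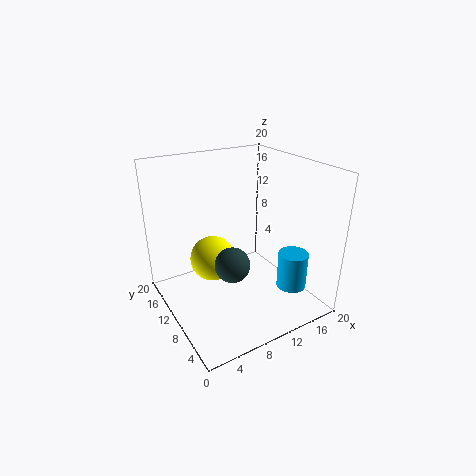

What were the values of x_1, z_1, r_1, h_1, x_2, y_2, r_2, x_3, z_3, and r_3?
x_1 = 15, z_1 = 4, r_1 = 2, h_1 = 5, x_2 = 6, y_2 = 10, r_2 = 3, x_3 = 5, z_3 = 11, r_3 = 2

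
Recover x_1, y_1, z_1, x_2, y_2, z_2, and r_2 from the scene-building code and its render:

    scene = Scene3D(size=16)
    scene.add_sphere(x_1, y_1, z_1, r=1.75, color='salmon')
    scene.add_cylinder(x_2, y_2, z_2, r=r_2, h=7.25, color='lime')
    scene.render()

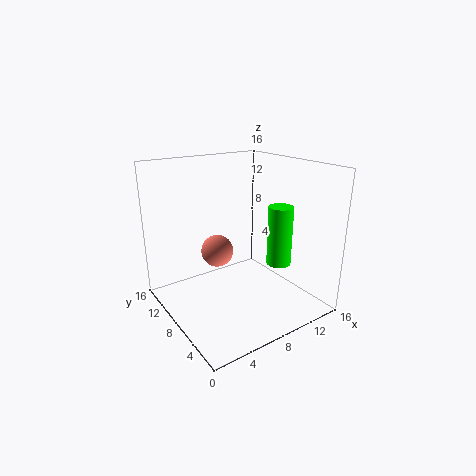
x_1 = 5.75
y_1 = 8.75
z_1 = 6.75
x_2 = 13.75
y_2 = 7.5
z_2 = 3.5
r_2 = 1.5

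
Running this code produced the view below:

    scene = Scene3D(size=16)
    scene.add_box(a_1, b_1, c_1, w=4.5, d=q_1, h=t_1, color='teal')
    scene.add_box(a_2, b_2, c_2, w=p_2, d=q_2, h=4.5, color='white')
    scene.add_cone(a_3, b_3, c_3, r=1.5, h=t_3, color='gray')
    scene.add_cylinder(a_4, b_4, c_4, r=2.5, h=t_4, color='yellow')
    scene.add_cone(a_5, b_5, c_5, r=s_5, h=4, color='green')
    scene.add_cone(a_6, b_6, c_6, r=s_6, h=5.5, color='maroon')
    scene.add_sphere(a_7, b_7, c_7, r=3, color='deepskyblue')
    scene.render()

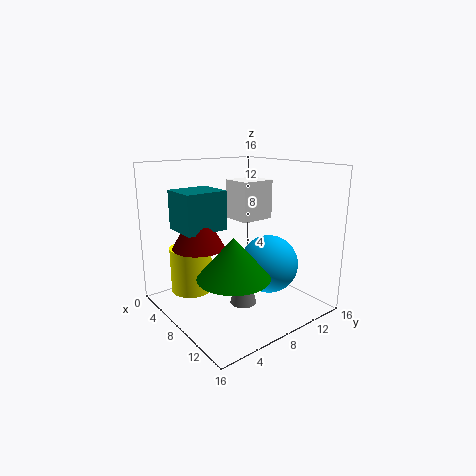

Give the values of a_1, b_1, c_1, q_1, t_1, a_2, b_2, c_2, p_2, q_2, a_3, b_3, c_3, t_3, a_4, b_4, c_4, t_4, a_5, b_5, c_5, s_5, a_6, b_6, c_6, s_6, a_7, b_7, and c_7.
a_1 = 1.5; b_1 = 3; c_1 = 8.5; q_1 = 5; t_1 = 4.5; a_2 = 4.5; b_2 = 9; c_2 = 9.5; p_2 = 3.5; q_2 = 4; a_3 = 9; b_3 = 8; c_3 = 0.5; t_3 = 6; a_4 = 2.5; b_4 = 5; c_4 = 0.5; t_4 = 5.5; a_5 = 12.5; b_5 = 4; c_5 = 6; s_5 = 3.5; a_6 = 4.5; b_6 = 5; c_6 = 6.5; s_6 = 3; a_7 = 12; b_7 = 9; c_7 = 6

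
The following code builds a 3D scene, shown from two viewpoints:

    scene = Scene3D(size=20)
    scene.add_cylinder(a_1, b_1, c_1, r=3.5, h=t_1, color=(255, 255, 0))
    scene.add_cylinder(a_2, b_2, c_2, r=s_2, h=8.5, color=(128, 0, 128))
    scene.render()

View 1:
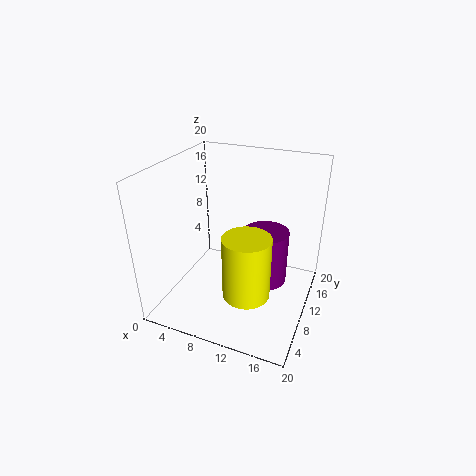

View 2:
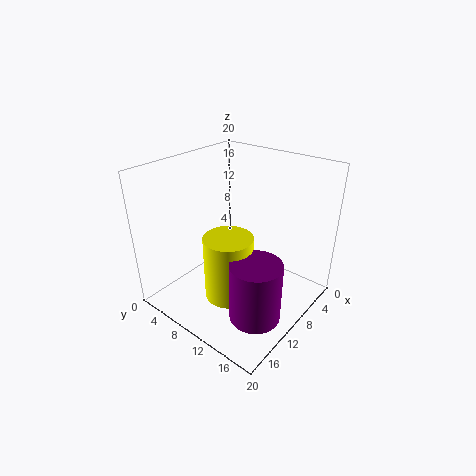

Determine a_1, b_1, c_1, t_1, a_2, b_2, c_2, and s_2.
a_1 = 11.5; b_1 = 9.5; c_1 = 1; t_1 = 9.5; a_2 = 12.5; b_2 = 15; c_2 = 0.5; s_2 = 3.5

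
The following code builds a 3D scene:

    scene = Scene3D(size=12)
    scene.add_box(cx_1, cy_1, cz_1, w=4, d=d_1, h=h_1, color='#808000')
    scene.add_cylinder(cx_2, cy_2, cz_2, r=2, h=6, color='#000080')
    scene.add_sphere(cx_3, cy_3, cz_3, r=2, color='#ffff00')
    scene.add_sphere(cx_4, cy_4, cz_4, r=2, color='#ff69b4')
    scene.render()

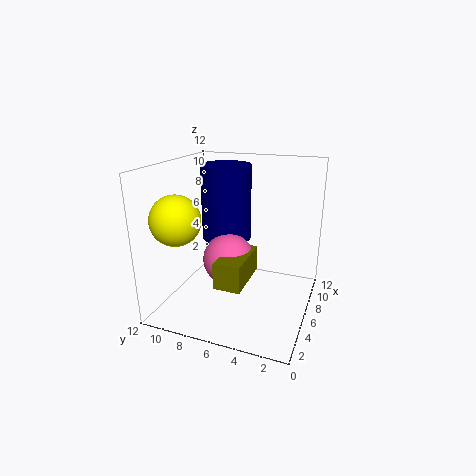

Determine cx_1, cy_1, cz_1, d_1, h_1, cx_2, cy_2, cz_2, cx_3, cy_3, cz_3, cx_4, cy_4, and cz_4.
cx_1 = 1, cy_1 = 4, cz_1 = 4, d_1 = 2, h_1 = 2, cx_2 = 6, cy_2 = 7, cz_2 = 6, cx_3 = 3, cy_3 = 10, cz_3 = 8, cx_4 = 4, cy_4 = 6, cz_4 = 5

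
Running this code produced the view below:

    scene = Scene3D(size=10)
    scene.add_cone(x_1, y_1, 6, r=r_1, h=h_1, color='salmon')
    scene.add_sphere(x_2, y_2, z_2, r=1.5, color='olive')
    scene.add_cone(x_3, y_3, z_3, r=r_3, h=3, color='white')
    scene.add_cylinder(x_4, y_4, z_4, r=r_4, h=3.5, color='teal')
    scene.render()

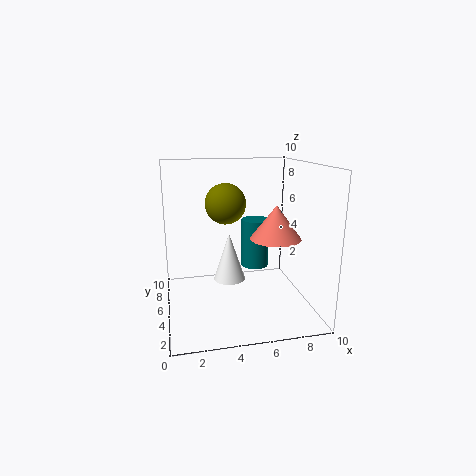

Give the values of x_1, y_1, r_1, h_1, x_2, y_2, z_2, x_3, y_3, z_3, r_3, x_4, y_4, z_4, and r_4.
x_1 = 6.5, y_1 = 1.5, r_1 = 1.5, h_1 = 2, x_2 = 4.5, y_2 = 7, z_2 = 7, x_3 = 4, y_3 = 3, z_3 = 3, r_3 = 1, x_4 = 6.5, y_4 = 6, z_4 = 2.5, r_4 = 1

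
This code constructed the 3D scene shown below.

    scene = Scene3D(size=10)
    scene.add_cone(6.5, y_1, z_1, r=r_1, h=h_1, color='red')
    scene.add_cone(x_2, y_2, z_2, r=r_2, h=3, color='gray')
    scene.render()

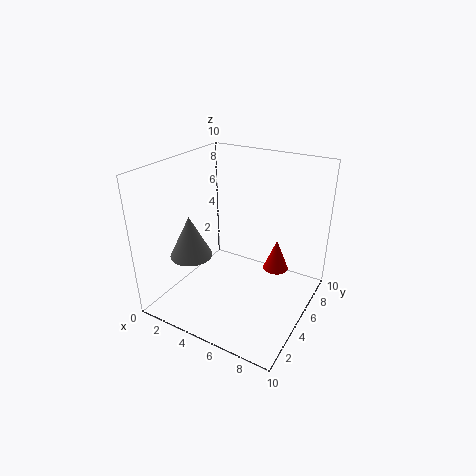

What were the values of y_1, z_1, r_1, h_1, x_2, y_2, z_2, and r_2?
y_1 = 8.5
z_1 = 1
r_1 = 1
h_1 = 2.5
x_2 = 2
y_2 = 3.5
z_2 = 3.5
r_2 = 1.5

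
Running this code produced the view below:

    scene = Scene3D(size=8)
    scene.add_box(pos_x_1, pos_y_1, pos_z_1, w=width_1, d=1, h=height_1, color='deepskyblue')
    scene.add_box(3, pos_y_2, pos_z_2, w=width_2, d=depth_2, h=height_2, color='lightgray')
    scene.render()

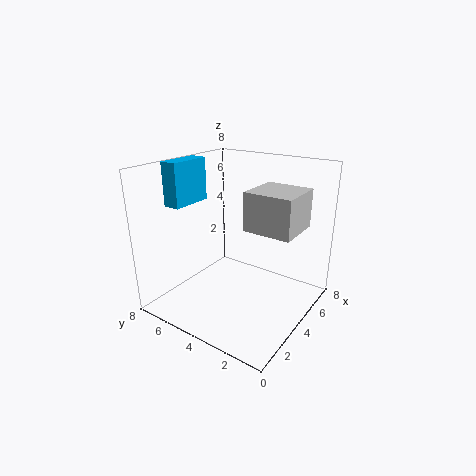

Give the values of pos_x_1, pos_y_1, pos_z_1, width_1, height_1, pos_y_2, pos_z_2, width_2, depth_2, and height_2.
pos_x_1 = 2.5, pos_y_1 = 7, pos_z_1 = 5.5, width_1 = 2.5, height_1 = 2.5, pos_y_2 = 0.5, pos_z_2 = 5, width_2 = 2.5, depth_2 = 2.5, height_2 = 2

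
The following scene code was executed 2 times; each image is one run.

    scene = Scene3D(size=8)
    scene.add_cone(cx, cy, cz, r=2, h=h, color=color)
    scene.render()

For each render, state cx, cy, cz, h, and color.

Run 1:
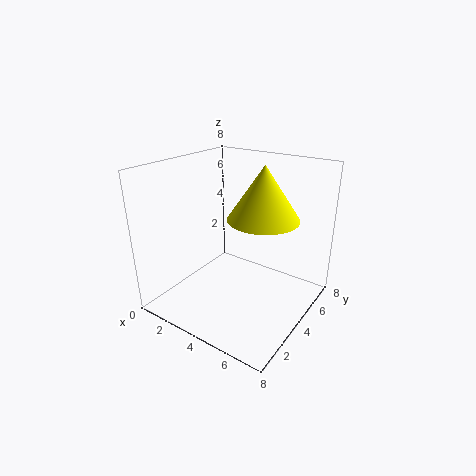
cx = 5
cy = 5
cz = 5
h = 3
color = 'yellow'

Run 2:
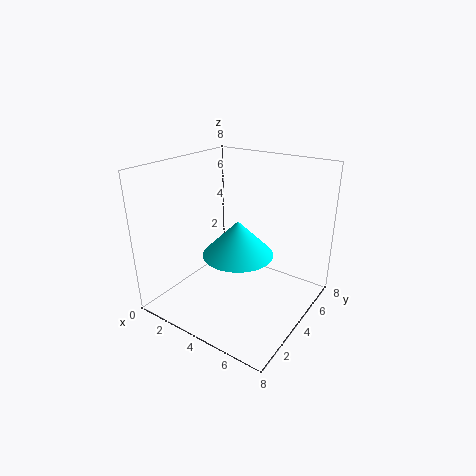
cx = 4
cy = 4
cz = 3
h = 2
color = 'cyan'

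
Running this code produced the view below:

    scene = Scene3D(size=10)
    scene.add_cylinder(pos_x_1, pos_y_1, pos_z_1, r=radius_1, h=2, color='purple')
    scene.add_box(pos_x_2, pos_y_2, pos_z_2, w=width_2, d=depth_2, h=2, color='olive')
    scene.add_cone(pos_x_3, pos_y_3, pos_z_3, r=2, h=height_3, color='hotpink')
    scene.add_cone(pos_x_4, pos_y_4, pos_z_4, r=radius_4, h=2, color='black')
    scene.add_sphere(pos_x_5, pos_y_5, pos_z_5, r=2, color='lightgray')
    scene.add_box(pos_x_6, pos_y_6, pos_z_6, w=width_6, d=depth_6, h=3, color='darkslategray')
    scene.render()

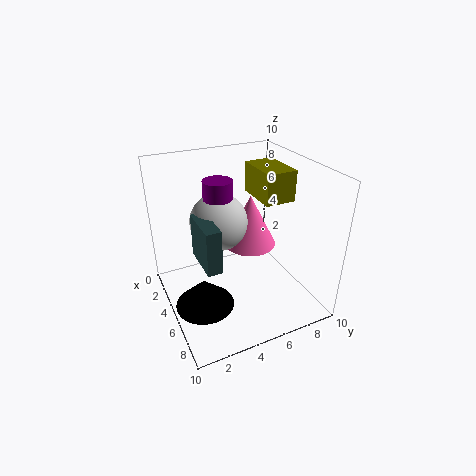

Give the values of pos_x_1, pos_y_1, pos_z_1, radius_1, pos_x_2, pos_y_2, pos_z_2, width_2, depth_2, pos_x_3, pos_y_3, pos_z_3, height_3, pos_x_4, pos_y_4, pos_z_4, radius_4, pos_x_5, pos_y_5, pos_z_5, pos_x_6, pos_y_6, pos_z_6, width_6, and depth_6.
pos_x_1 = 4
pos_y_1 = 4
pos_z_1 = 7
radius_1 = 1
pos_x_2 = 4
pos_y_2 = 6
pos_z_2 = 8
width_2 = 3
depth_2 = 2
pos_x_3 = 3
pos_y_3 = 7
pos_z_3 = 3
height_3 = 4
pos_x_4 = 6
pos_y_4 = 2
pos_z_4 = 1
radius_4 = 2
pos_x_5 = 4
pos_y_5 = 4
pos_z_5 = 6
pos_x_6 = 4
pos_y_6 = 2
pos_z_6 = 4
width_6 = 3
depth_6 = 1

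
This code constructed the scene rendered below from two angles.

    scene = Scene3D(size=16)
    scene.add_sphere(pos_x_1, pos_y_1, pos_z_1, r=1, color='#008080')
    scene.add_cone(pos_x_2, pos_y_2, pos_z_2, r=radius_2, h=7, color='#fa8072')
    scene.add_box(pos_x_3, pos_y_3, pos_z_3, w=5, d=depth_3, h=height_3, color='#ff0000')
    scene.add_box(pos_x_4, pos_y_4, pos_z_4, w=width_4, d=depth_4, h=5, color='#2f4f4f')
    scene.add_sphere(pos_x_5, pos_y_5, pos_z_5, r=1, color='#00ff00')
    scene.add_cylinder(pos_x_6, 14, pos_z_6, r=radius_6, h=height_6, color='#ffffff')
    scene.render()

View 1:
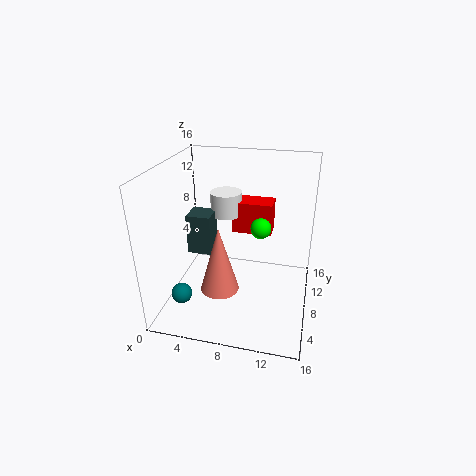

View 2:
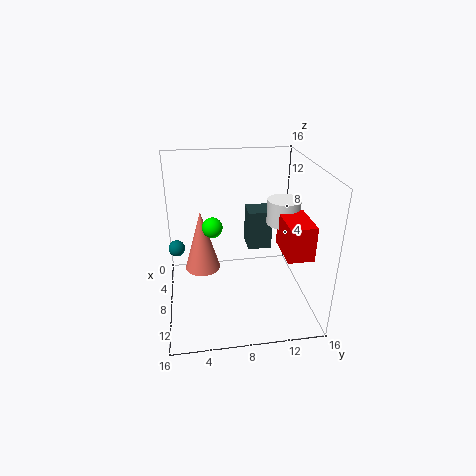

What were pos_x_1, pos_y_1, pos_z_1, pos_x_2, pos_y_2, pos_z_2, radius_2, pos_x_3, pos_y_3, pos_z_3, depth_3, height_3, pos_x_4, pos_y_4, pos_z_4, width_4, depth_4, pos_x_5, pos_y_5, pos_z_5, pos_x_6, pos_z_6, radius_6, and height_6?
pos_x_1 = 4; pos_y_1 = 1; pos_z_1 = 5; pos_x_2 = 7; pos_y_2 = 4; pos_z_2 = 4; radius_2 = 2; pos_x_3 = 6; pos_y_3 = 13; pos_z_3 = 6; depth_3 = 3; height_3 = 4; pos_x_4 = 1; pos_y_4 = 10; pos_z_4 = 4; width_4 = 3; depth_4 = 3; pos_x_5 = 11; pos_y_5 = 5; pos_z_5 = 11; pos_x_6 = 5; pos_z_6 = 8; radius_6 = 2; height_6 = 3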